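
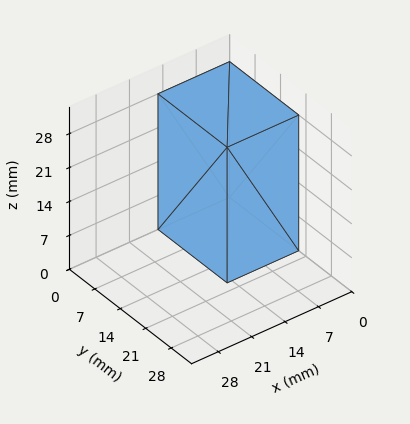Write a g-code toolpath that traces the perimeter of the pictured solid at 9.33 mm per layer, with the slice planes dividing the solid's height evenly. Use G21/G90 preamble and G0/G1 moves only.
Reading the render: the shape is a rectangular box, roughly 15 × 19 mm footprint and 28 mm tall (dimensions read to the nearest mm from the axis ticks). For the g-code, the solid's height is divided into equal slices at the stated Δz and each level perimeter traced with G1 moves after a G0 lift.

; perimeter-only toolpath
G21 ; units = mm
G90 ; absolute positioning
G28 ; home
; layer 1
G0 Z9.33
G0 X0.00 Y0.00
G1 X15.00 Y0.00
G1 X15.00 Y19.00
G1 X0.00 Y19.00
G1 X0.00 Y0.00
; layer 2
G0 Z18.67
G0 X0.00 Y0.00
G1 X15.00 Y0.00
G1 X15.00 Y19.00
G1 X0.00 Y19.00
G1 X0.00 Y0.00
; layer 3
G0 Z28.00
G0 X0.00 Y0.00
G1 X15.00 Y0.00
G1 X15.00 Y19.00
G1 X0.00 Y19.00
G1 X0.00 Y0.00
M2 ; end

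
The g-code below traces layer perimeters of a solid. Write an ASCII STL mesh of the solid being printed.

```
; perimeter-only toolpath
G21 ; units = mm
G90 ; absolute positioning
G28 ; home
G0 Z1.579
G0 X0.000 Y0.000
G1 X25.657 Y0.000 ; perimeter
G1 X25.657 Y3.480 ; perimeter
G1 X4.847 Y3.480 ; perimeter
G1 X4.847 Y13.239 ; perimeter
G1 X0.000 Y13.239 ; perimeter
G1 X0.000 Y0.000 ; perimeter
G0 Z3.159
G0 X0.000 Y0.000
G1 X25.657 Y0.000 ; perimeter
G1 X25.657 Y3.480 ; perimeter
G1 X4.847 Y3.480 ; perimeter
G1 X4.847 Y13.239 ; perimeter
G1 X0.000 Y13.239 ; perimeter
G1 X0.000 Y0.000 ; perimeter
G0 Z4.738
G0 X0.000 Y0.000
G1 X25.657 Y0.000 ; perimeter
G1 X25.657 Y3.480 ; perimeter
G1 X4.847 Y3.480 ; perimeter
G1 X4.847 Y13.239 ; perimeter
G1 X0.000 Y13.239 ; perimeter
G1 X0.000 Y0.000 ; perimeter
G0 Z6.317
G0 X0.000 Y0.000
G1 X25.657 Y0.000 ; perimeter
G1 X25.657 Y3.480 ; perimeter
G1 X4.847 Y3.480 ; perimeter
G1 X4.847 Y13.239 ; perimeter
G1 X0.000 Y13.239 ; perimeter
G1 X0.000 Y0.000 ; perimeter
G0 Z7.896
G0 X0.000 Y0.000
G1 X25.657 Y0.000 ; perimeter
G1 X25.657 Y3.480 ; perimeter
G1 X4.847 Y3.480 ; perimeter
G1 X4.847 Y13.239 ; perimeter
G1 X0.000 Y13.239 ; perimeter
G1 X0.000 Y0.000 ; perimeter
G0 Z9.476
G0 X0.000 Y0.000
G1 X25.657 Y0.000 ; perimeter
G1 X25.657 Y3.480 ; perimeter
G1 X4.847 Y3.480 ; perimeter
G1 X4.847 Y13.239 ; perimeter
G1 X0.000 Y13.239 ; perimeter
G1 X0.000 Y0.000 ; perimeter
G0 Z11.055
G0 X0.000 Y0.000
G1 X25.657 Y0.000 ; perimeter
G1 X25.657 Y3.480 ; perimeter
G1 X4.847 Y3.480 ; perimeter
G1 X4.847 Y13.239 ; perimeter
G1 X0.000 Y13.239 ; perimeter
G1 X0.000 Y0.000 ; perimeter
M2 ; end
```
solid part
  facet normal 0.0000 0.0000 -1.0000
    outer loop
      vertex 25.657 3.480 0.000
      vertex 25.657 0.000 0.000
      vertex 0.000 0.000 0.000
    endloop
  endfacet
  facet normal 0.0000 0.0000 -1.0000
    outer loop
      vertex 4.847 3.480 0.000
      vertex 25.657 3.480 0.000
      vertex 0.000 0.000 0.000
    endloop
  endfacet
  facet normal 0.0000 0.0000 -1.0000
    outer loop
      vertex 4.847 13.239 0.000
      vertex 4.847 3.480 0.000
      vertex 0.000 0.000 0.000
    endloop
  endfacet
  facet normal 0.0000 0.0000 -1.0000
    outer loop
      vertex 0.000 13.239 0.000
      vertex 4.847 13.239 0.000
      vertex 0.000 0.000 0.000
    endloop
  endfacet
  facet normal 0.0000 0.0000 1.0000
    outer loop
      vertex 0.000 0.000 11.055
      vertex 25.657 0.000 11.055
      vertex 25.657 3.480 11.055
    endloop
  endfacet
  facet normal 0.0000 0.0000 1.0000
    outer loop
      vertex 0.000 0.000 11.055
      vertex 25.657 3.480 11.055
      vertex 4.847 3.480 11.055
    endloop
  endfacet
  facet normal 0.0000 0.0000 1.0000
    outer loop
      vertex 0.000 0.000 11.055
      vertex 4.847 3.480 11.055
      vertex 4.847 13.239 11.055
    endloop
  endfacet
  facet normal 0.0000 0.0000 1.0000
    outer loop
      vertex 0.000 0.000 11.055
      vertex 4.847 13.239 11.055
      vertex 0.000 13.239 11.055
    endloop
  endfacet
  facet normal 0.0000 -1.0000 0.0000
    outer loop
      vertex 0.000 0.000 0.000
      vertex 25.657 0.000 0.000
      vertex 25.657 0.000 11.055
    endloop
  endfacet
  facet normal 0.0000 -1.0000 0.0000
    outer loop
      vertex 0.000 0.000 0.000
      vertex 25.657 0.000 11.055
      vertex 0.000 0.000 11.055
    endloop
  endfacet
  facet normal 1.0000 0.0000 0.0000
    outer loop
      vertex 25.657 0.000 0.000
      vertex 25.657 3.480 0.000
      vertex 25.657 3.480 11.055
    endloop
  endfacet
  facet normal 1.0000 0.0000 0.0000
    outer loop
      vertex 25.657 0.000 0.000
      vertex 25.657 3.480 11.055
      vertex 25.657 0.000 11.055
    endloop
  endfacet
  facet normal 0.0000 1.0000 0.0000
    outer loop
      vertex 25.657 3.480 0.000
      vertex 4.847 3.480 0.000
      vertex 4.847 3.480 11.055
    endloop
  endfacet
  facet normal 0.0000 1.0000 0.0000
    outer loop
      vertex 25.657 3.480 0.000
      vertex 4.847 3.480 11.055
      vertex 25.657 3.480 11.055
    endloop
  endfacet
  facet normal 1.0000 0.0000 0.0000
    outer loop
      vertex 4.847 3.480 0.000
      vertex 4.847 13.239 0.000
      vertex 4.847 13.239 11.055
    endloop
  endfacet
  facet normal 1.0000 0.0000 0.0000
    outer loop
      vertex 4.847 3.480 0.000
      vertex 4.847 13.239 11.055
      vertex 4.847 3.480 11.055
    endloop
  endfacet
  facet normal 0.0000 1.0000 0.0000
    outer loop
      vertex 4.847 13.239 0.000
      vertex 0.000 13.239 0.000
      vertex 0.000 13.239 11.055
    endloop
  endfacet
  facet normal 0.0000 1.0000 0.0000
    outer loop
      vertex 4.847 13.239 0.000
      vertex 0.000 13.239 11.055
      vertex 4.847 13.239 11.055
    endloop
  endfacet
  facet normal -1.0000 0.0000 0.0000
    outer loop
      vertex 0.000 13.239 0.000
      vertex 0.000 0.000 0.000
      vertex 0.000 0.000 11.055
    endloop
  endfacet
  facet normal -1.0000 0.0000 0.0000
    outer loop
      vertex 0.000 13.239 0.000
      vertex 0.000 0.000 11.055
      vertex 0.000 13.239 11.055
    endloop
  endfacet
endsolid part

The G0 Z moves step by Δz≈1.579 mm. Every layer's G1 loop is the same polygon, so the solid is a straight extrusion of it from z=0 to z≈11.1. Closing with flat bottom and top caps and triangulating gives 20 facets — an L-shaped prism: outer 25.7 × 13.2 mm, arm thicknesses ≈ 3.48 mm (horizontal) and 4.85 mm (vertical), extruded 11.1 mm in z.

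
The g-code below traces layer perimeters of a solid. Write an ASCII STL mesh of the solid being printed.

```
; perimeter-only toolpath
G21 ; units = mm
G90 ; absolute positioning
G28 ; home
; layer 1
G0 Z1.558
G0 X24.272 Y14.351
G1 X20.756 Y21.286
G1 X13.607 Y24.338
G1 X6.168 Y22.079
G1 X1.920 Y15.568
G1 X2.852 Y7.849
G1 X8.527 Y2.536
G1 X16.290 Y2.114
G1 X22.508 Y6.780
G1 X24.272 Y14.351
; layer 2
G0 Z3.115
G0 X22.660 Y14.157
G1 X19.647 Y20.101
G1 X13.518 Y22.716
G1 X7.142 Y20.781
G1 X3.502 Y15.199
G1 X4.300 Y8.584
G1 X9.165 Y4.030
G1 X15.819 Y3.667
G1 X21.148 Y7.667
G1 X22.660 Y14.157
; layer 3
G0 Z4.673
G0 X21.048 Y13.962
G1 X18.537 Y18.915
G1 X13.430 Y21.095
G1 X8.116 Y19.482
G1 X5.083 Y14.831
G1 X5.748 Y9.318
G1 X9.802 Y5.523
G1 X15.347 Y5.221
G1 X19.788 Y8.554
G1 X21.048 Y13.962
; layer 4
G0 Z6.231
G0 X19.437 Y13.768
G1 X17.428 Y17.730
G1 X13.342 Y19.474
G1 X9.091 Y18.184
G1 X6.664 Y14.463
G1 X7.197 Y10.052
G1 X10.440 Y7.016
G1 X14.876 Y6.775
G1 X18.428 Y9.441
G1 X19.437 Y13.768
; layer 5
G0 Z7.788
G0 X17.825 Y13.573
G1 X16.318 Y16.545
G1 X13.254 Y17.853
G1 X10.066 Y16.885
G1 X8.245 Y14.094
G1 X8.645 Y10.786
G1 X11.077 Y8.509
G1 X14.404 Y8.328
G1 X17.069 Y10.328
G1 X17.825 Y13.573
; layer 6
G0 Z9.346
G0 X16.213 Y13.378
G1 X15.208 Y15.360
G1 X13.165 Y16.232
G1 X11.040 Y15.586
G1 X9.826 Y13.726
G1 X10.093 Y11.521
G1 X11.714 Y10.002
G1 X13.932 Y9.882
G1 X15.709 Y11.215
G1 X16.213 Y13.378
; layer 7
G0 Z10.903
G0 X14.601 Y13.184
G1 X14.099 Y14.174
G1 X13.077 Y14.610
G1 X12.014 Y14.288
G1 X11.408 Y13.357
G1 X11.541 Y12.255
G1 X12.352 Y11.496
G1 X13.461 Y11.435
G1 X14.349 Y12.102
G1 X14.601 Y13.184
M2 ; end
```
solid part
  facet normal 0.0000 0.0000 -1.0000
    outer loop
      vertex 13.695 25.959 0.000
      vertex 21.866 22.471 0.000
      vertex 25.884 14.546 0.000
    endloop
  endfacet
  facet normal 0.0000 0.0000 -1.0000
    outer loop
      vertex 5.193 23.378 0.000
      vertex 13.695 25.959 0.000
      vertex 25.884 14.546 0.000
    endloop
  endfacet
  facet normal 0.0000 0.0000 -1.0000
    outer loop
      vertex 0.339 15.936 0.000
      vertex 5.193 23.378 0.000
      vertex 25.884 14.546 0.000
    endloop
  endfacet
  facet normal 0.0000 0.0000 -1.0000
    outer loop
      vertex 1.404 7.115 0.000
      vertex 0.339 15.936 0.000
      vertex 25.884 14.546 0.000
    endloop
  endfacet
  facet normal 0.0000 0.0000 -1.0000
    outer loop
      vertex 7.890 1.043 0.000
      vertex 1.404 7.115 0.000
      vertex 25.884 14.546 0.000
    endloop
  endfacet
  facet normal 0.0000 0.0000 -1.0000
    outer loop
      vertex 16.762 0.560 0.000
      vertex 7.890 1.043 0.000
      vertex 25.884 14.546 0.000
    endloop
  endfacet
  facet normal 0.0000 0.0000 -1.0000
    outer loop
      vertex 23.868 5.893 0.000
      vertex 16.762 0.560 0.000
      vertex 25.884 14.546 0.000
    endloop
  endfacet
  facet normal 0.6372 0.3231 0.6997
    outer loop
      vertex 25.884 14.546 0.000
      vertex 21.866 22.471 0.000
      vertex 12.989 12.989 12.461
    endloop
  endfacet
  facet normal 0.2805 0.6570 0.6998
    outer loop
      vertex 21.866 22.471 0.000
      vertex 13.695 25.959 0.000
      vertex 12.989 12.989 12.461
    endloop
  endfacet
  facet normal -0.2075 0.6836 0.6997
    outer loop
      vertex 13.695 25.959 0.000
      vertex 5.193 23.378 0.000
      vertex 12.989 12.989 12.461
    endloop
  endfacet
  facet normal -0.5984 0.3903 0.6997
    outer loop
      vertex 5.193 23.378 0.000
      vertex 0.339 15.936 0.000
      vertex 12.989 12.989 12.461
    endloop
  endfacet
  facet normal -0.7092 -0.0856 0.6997
    outer loop
      vertex 0.339 15.936 0.000
      vertex 1.404 7.115 0.000
      vertex 12.989 12.989 12.461
    endloop
  endfacet
  facet normal -0.4882 -0.5215 0.6997
    outer loop
      vertex 1.404 7.115 0.000
      vertex 7.890 1.043 0.000
      vertex 12.989 12.989 12.461
    endloop
  endfacet
  facet normal -0.0388 -0.7133 0.6997
    outer loop
      vertex 7.890 1.043 0.000
      vertex 16.762 0.560 0.000
      vertex 12.989 12.989 12.461
    endloop
  endfacet
  facet normal 0.4288 -0.5714 0.6997
    outer loop
      vertex 16.762 0.560 0.000
      vertex 23.868 5.893 0.000
      vertex 12.989 12.989 12.461
    endloop
  endfacet
  facet normal 0.6958 -0.1621 0.6997
    outer loop
      vertex 23.868 5.893 0.000
      vertex 25.884 14.546 0.000
      vertex 12.989 12.989 12.461
    endloop
  endfacet
endsolid part

The G0 Z moves step by Δz≈1.558 mm. The G1 loops shrink linearly with z, so the solid tapers from its base footprint up to z≈12.5. Closing with a flat bottom cap and the tapered top and triangulating gives 16 facets — a regular 9-sided pyramid, base circumscribed radius ≈ 13 mm, apex at z ≈ 12.5 mm.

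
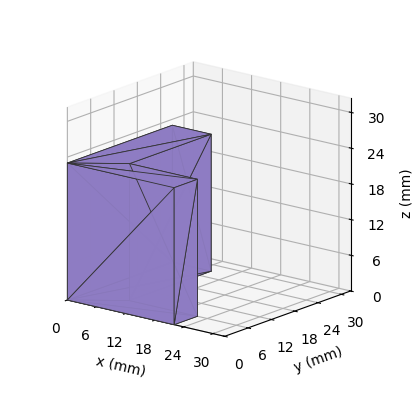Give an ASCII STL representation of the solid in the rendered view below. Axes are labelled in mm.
Reading the render: the shape is an L-shaped prism: outer 22 × 27 mm, arm thicknesses ≈ 6 mm (horizontal) and 8 mm (vertical), extruded 23 mm in z (dimensions read to the nearest mm from the axis ticks). For the STL, each face is triangulated and given an outward normal.

solid part
  facet normal 0.0000 0.0000 -1.0000
    outer loop
      vertex 22.00 6.00 0.00
      vertex 22.00 0.00 0.00
      vertex 0.00 0.00 0.00
    endloop
  endfacet
  facet normal 0.0000 0.0000 -1.0000
    outer loop
      vertex 8.00 6.00 0.00
      vertex 22.00 6.00 0.00
      vertex 0.00 0.00 0.00
    endloop
  endfacet
  facet normal 0.0000 0.0000 -1.0000
    outer loop
      vertex 8.00 27.00 0.00
      vertex 8.00 6.00 0.00
      vertex 0.00 0.00 0.00
    endloop
  endfacet
  facet normal 0.0000 0.0000 -1.0000
    outer loop
      vertex 0.00 27.00 0.00
      vertex 8.00 27.00 0.00
      vertex 0.00 0.00 0.00
    endloop
  endfacet
  facet normal 0.0000 0.0000 1.0000
    outer loop
      vertex 0.00 0.00 23.00
      vertex 22.00 0.00 23.00
      vertex 22.00 6.00 23.00
    endloop
  endfacet
  facet normal 0.0000 0.0000 1.0000
    outer loop
      vertex 0.00 0.00 23.00
      vertex 22.00 6.00 23.00
      vertex 8.00 6.00 23.00
    endloop
  endfacet
  facet normal 0.0000 0.0000 1.0000
    outer loop
      vertex 0.00 0.00 23.00
      vertex 8.00 6.00 23.00
      vertex 8.00 27.00 23.00
    endloop
  endfacet
  facet normal 0.0000 0.0000 1.0000
    outer loop
      vertex 0.00 0.00 23.00
      vertex 8.00 27.00 23.00
      vertex 0.00 27.00 23.00
    endloop
  endfacet
  facet normal 0.0000 -1.0000 0.0000
    outer loop
      vertex 0.00 0.00 0.00
      vertex 22.00 0.00 0.00
      vertex 22.00 0.00 23.00
    endloop
  endfacet
  facet normal 0.0000 -1.0000 0.0000
    outer loop
      vertex 0.00 0.00 0.00
      vertex 22.00 0.00 23.00
      vertex 0.00 0.00 23.00
    endloop
  endfacet
  facet normal 1.0000 0.0000 0.0000
    outer loop
      vertex 22.00 0.00 0.00
      vertex 22.00 6.00 0.00
      vertex 22.00 6.00 23.00
    endloop
  endfacet
  facet normal 1.0000 0.0000 0.0000
    outer loop
      vertex 22.00 0.00 0.00
      vertex 22.00 6.00 23.00
      vertex 22.00 0.00 23.00
    endloop
  endfacet
  facet normal 0.0000 1.0000 0.0000
    outer loop
      vertex 22.00 6.00 0.00
      vertex 8.00 6.00 0.00
      vertex 8.00 6.00 23.00
    endloop
  endfacet
  facet normal 0.0000 1.0000 0.0000
    outer loop
      vertex 22.00 6.00 0.00
      vertex 8.00 6.00 23.00
      vertex 22.00 6.00 23.00
    endloop
  endfacet
  facet normal 1.0000 0.0000 0.0000
    outer loop
      vertex 8.00 6.00 0.00
      vertex 8.00 27.00 0.00
      vertex 8.00 27.00 23.00
    endloop
  endfacet
  facet normal 1.0000 0.0000 0.0000
    outer loop
      vertex 8.00 6.00 0.00
      vertex 8.00 27.00 23.00
      vertex 8.00 6.00 23.00
    endloop
  endfacet
  facet normal 0.0000 1.0000 0.0000
    outer loop
      vertex 8.00 27.00 0.00
      vertex 0.00 27.00 0.00
      vertex 0.00 27.00 23.00
    endloop
  endfacet
  facet normal 0.0000 1.0000 0.0000
    outer loop
      vertex 8.00 27.00 0.00
      vertex 0.00 27.00 23.00
      vertex 8.00 27.00 23.00
    endloop
  endfacet
  facet normal -1.0000 0.0000 0.0000
    outer loop
      vertex 0.00 27.00 0.00
      vertex 0.00 0.00 0.00
      vertex 0.00 0.00 23.00
    endloop
  endfacet
  facet normal -1.0000 0.0000 0.0000
    outer loop
      vertex 0.00 27.00 0.00
      vertex 0.00 0.00 23.00
      vertex 0.00 27.00 23.00
    endloop
  endfacet
endsolid part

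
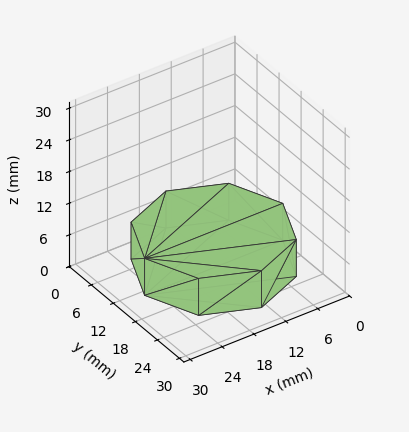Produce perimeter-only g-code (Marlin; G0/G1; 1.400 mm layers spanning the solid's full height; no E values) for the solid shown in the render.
Reading the render: the shape is a regular 8-sided prism (a cylinder approximated with 8 flat sides), circumscribed radius ≈ 13 mm, height ≈ 7 mm (dimensions read to the nearest mm from the axis ticks). For the g-code, the solid's height is divided into equal slices at the stated Δz and each level perimeter traced with G1 moves after a G0 lift.

; perimeter-only toolpath
G21 ; units = mm
G90 ; absolute positioning
G28 ; home
; layer 1
G0 Z1.400
G0 X26.000 Y13.000
G1 X22.192 Y22.192
G1 X13.000 Y26.000
G1 X3.808 Y22.192
G1 X0.000 Y13.000
G1 X3.808 Y3.808
G1 X13.000 Y0.000
G1 X22.192 Y3.808
G1 X26.000 Y13.000
; layer 2
G0 Z2.800
G0 X26.000 Y13.000
G1 X22.192 Y22.192
G1 X13.000 Y26.000
G1 X3.808 Y22.192
G1 X0.000 Y13.000
G1 X3.808 Y3.808
G1 X13.000 Y0.000
G1 X22.192 Y3.808
G1 X26.000 Y13.000
; layer 3
G0 Z4.200
G0 X26.000 Y13.000
G1 X22.192 Y22.192
G1 X13.000 Y26.000
G1 X3.808 Y22.192
G1 X0.000 Y13.000
G1 X3.808 Y3.808
G1 X13.000 Y0.000
G1 X22.192 Y3.808
G1 X26.000 Y13.000
; layer 4
G0 Z5.600
G0 X26.000 Y13.000
G1 X22.192 Y22.192
G1 X13.000 Y26.000
G1 X3.808 Y22.192
G1 X0.000 Y13.000
G1 X3.808 Y3.808
G1 X13.000 Y0.000
G1 X22.192 Y3.808
G1 X26.000 Y13.000
; layer 5
G0 Z7.000
G0 X26.000 Y13.000
G1 X22.192 Y22.192
G1 X13.000 Y26.000
G1 X3.808 Y22.192
G1 X0.000 Y13.000
G1 X3.808 Y3.808
G1 X13.000 Y0.000
G1 X22.192 Y3.808
G1 X26.000 Y13.000
M2 ; end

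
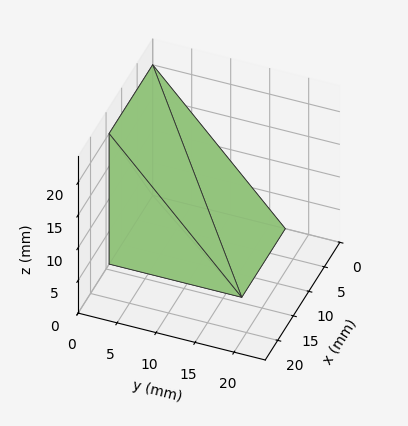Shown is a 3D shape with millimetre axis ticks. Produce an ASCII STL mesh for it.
Reading the render: the shape is a wedge (ramp): 14 × 17 mm base, rising to 20 mm along the y=0 edge and sloping linearly to z=0 at y=17 (dimensions read to the nearest mm from the axis ticks). For the STL, each face is triangulated and given an outward normal.

solid part
  facet normal 0.0000 0.0000 -1.0000
    outer loop
      vertex 14.0 17.0 0.0
      vertex 14.0 0.0 0.0
      vertex 0.0 0.0 0.0
    endloop
  endfacet
  facet normal 0.0000 0.0000 -1.0000
    outer loop
      vertex 0.0 17.0 0.0
      vertex 14.0 17.0 0.0
      vertex 0.0 0.0 0.0
    endloop
  endfacet
  facet normal 0.0000 -1.0000 0.0000
    outer loop
      vertex 0.0 0.0 0.0
      vertex 14.0 0.0 0.0
      vertex 14.0 0.0 20.0
    endloop
  endfacet
  facet normal 0.0000 -1.0000 0.0000
    outer loop
      vertex 0.0 0.0 0.0
      vertex 14.0 0.0 20.0
      vertex 0.0 0.0 20.0
    endloop
  endfacet
  facet normal 0.0000 0.7619 0.6476
    outer loop
      vertex 0.0 0.0 20.0
      vertex 14.0 0.0 20.0
      vertex 14.0 17.0 0.0
    endloop
  endfacet
  facet normal 0.0000 0.7619 0.6476
    outer loop
      vertex 0.0 0.0 20.0
      vertex 14.0 17.0 0.0
      vertex 0.0 17.0 0.0
    endloop
  endfacet
  facet normal -1.0000 0.0000 0.0000
    outer loop
      vertex 0.0 0.0 20.0
      vertex 0.0 17.0 0.0
      vertex 0.0 0.0 0.0
    endloop
  endfacet
  facet normal 1.0000 0.0000 0.0000
    outer loop
      vertex 14.0 0.0 0.0
      vertex 14.0 17.0 0.0
      vertex 14.0 0.0 20.0
    endloop
  endfacet
endsolid part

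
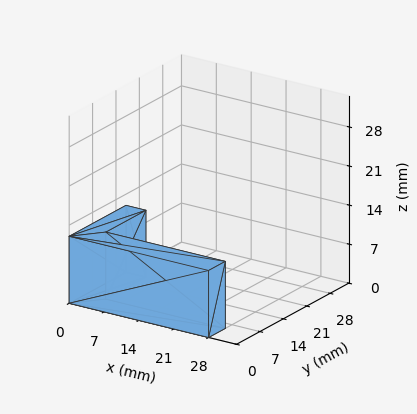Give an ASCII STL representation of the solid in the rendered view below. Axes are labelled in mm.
Reading the render: the shape is an L-shaped prism: outer 28 × 17 mm, arm thicknesses ≈ 5 mm (horizontal) and 4 mm (vertical), extruded 12 mm in z (dimensions read to the nearest mm from the axis ticks). For the STL, each face is triangulated and given an outward normal.

solid part
  facet normal 0.0000 0.0000 -1.0000
    outer loop
      vertex 28.00 5.00 0.00
      vertex 28.00 0.00 0.00
      vertex 0.00 0.00 0.00
    endloop
  endfacet
  facet normal 0.0000 0.0000 -1.0000
    outer loop
      vertex 4.00 5.00 0.00
      vertex 28.00 5.00 0.00
      vertex 0.00 0.00 0.00
    endloop
  endfacet
  facet normal 0.0000 0.0000 -1.0000
    outer loop
      vertex 4.00 17.00 0.00
      vertex 4.00 5.00 0.00
      vertex 0.00 0.00 0.00
    endloop
  endfacet
  facet normal 0.0000 0.0000 -1.0000
    outer loop
      vertex 0.00 17.00 0.00
      vertex 4.00 17.00 0.00
      vertex 0.00 0.00 0.00
    endloop
  endfacet
  facet normal 0.0000 0.0000 1.0000
    outer loop
      vertex 0.00 0.00 12.00
      vertex 28.00 0.00 12.00
      vertex 28.00 5.00 12.00
    endloop
  endfacet
  facet normal 0.0000 0.0000 1.0000
    outer loop
      vertex 0.00 0.00 12.00
      vertex 28.00 5.00 12.00
      vertex 4.00 5.00 12.00
    endloop
  endfacet
  facet normal 0.0000 0.0000 1.0000
    outer loop
      vertex 0.00 0.00 12.00
      vertex 4.00 5.00 12.00
      vertex 4.00 17.00 12.00
    endloop
  endfacet
  facet normal 0.0000 0.0000 1.0000
    outer loop
      vertex 0.00 0.00 12.00
      vertex 4.00 17.00 12.00
      vertex 0.00 17.00 12.00
    endloop
  endfacet
  facet normal 0.0000 -1.0000 0.0000
    outer loop
      vertex 0.00 0.00 0.00
      vertex 28.00 0.00 0.00
      vertex 28.00 0.00 12.00
    endloop
  endfacet
  facet normal 0.0000 -1.0000 0.0000
    outer loop
      vertex 0.00 0.00 0.00
      vertex 28.00 0.00 12.00
      vertex 0.00 0.00 12.00
    endloop
  endfacet
  facet normal 1.0000 0.0000 0.0000
    outer loop
      vertex 28.00 0.00 0.00
      vertex 28.00 5.00 0.00
      vertex 28.00 5.00 12.00
    endloop
  endfacet
  facet normal 1.0000 0.0000 0.0000
    outer loop
      vertex 28.00 0.00 0.00
      vertex 28.00 5.00 12.00
      vertex 28.00 0.00 12.00
    endloop
  endfacet
  facet normal 0.0000 1.0000 0.0000
    outer loop
      vertex 28.00 5.00 0.00
      vertex 4.00 5.00 0.00
      vertex 4.00 5.00 12.00
    endloop
  endfacet
  facet normal 0.0000 1.0000 0.0000
    outer loop
      vertex 28.00 5.00 0.00
      vertex 4.00 5.00 12.00
      vertex 28.00 5.00 12.00
    endloop
  endfacet
  facet normal 1.0000 0.0000 0.0000
    outer loop
      vertex 4.00 5.00 0.00
      vertex 4.00 17.00 0.00
      vertex 4.00 17.00 12.00
    endloop
  endfacet
  facet normal 1.0000 0.0000 0.0000
    outer loop
      vertex 4.00 5.00 0.00
      vertex 4.00 17.00 12.00
      vertex 4.00 5.00 12.00
    endloop
  endfacet
  facet normal 0.0000 1.0000 0.0000
    outer loop
      vertex 4.00 17.00 0.00
      vertex 0.00 17.00 0.00
      vertex 0.00 17.00 12.00
    endloop
  endfacet
  facet normal 0.0000 1.0000 0.0000
    outer loop
      vertex 4.00 17.00 0.00
      vertex 0.00 17.00 12.00
      vertex 4.00 17.00 12.00
    endloop
  endfacet
  facet normal -1.0000 0.0000 0.0000
    outer loop
      vertex 0.00 17.00 0.00
      vertex 0.00 0.00 0.00
      vertex 0.00 0.00 12.00
    endloop
  endfacet
  facet normal -1.0000 0.0000 0.0000
    outer loop
      vertex 0.00 17.00 0.00
      vertex 0.00 0.00 12.00
      vertex 0.00 17.00 12.00
    endloop
  endfacet
endsolid part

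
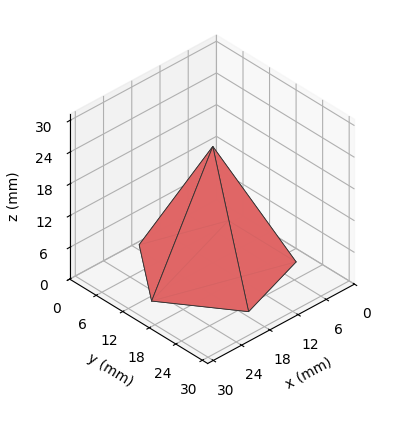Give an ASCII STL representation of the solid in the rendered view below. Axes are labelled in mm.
Reading the render: the shape is a regular 5-sided pyramid, base circumscribed radius ≈ 13 mm, apex at z ≈ 23 mm (dimensions read to the nearest mm from the axis ticks). For the STL, each face is triangulated and given an outward normal.

solid part
  facet normal 0.0000 0.0000 -1.0000
    outer loop
      vertex 2.483 20.641 0.000
      vertex 17.017 25.364 0.000
      vertex 26.000 13.000 0.000
    endloop
  endfacet
  facet normal 0.0000 0.0000 -1.0000
    outer loop
      vertex 2.483 5.359 0.000
      vertex 2.483 20.641 0.000
      vertex 26.000 13.000 0.000
    endloop
  endfacet
  facet normal 0.0000 0.0000 -1.0000
    outer loop
      vertex 17.017 0.636 0.000
      vertex 2.483 5.359 0.000
      vertex 26.000 13.000 0.000
    endloop
  endfacet
  facet normal 0.7357 0.5346 0.4159
    outer loop
      vertex 26.000 13.000 0.000
      vertex 17.017 25.364 0.000
      vertex 13.000 13.000 23.000
    endloop
  endfacet
  facet normal -0.2811 0.8649 0.4159
    outer loop
      vertex 17.017 25.364 0.000
      vertex 2.483 20.641 0.000
      vertex 13.000 13.000 23.000
    endloop
  endfacet
  facet normal -0.9094 0.0000 0.4158
    outer loop
      vertex 2.483 20.641 0.000
      vertex 2.483 5.359 0.000
      vertex 13.000 13.000 23.000
    endloop
  endfacet
  facet normal -0.2811 -0.8649 0.4159
    outer loop
      vertex 2.483 5.359 0.000
      vertex 17.017 0.636 0.000
      vertex 13.000 13.000 23.000
    endloop
  endfacet
  facet normal 0.7357 -0.5346 0.4159
    outer loop
      vertex 17.017 0.636 0.000
      vertex 26.000 13.000 0.000
      vertex 13.000 13.000 23.000
    endloop
  endfacet
endsolid part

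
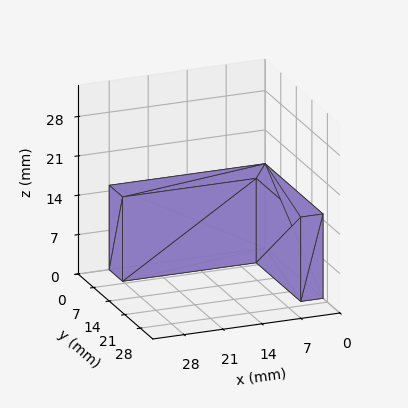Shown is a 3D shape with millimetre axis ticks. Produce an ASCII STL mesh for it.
Reading the render: the shape is an L-shaped prism: outer 28 × 26 mm, arm thicknesses ≈ 6 mm (horizontal) and 4 mm (vertical), extruded 15 mm in z (dimensions read to the nearest mm from the axis ticks). For the STL, each face is triangulated and given an outward normal.

solid part
  facet normal 0.0000 0.0000 -1.0000
    outer loop
      vertex 28.000 6.000 0.000
      vertex 28.000 0.000 0.000
      vertex 0.000 0.000 0.000
    endloop
  endfacet
  facet normal 0.0000 0.0000 -1.0000
    outer loop
      vertex 4.000 6.000 0.000
      vertex 28.000 6.000 0.000
      vertex 0.000 0.000 0.000
    endloop
  endfacet
  facet normal 0.0000 0.0000 -1.0000
    outer loop
      vertex 4.000 26.000 0.000
      vertex 4.000 6.000 0.000
      vertex 0.000 0.000 0.000
    endloop
  endfacet
  facet normal 0.0000 0.0000 -1.0000
    outer loop
      vertex 0.000 26.000 0.000
      vertex 4.000 26.000 0.000
      vertex 0.000 0.000 0.000
    endloop
  endfacet
  facet normal 0.0000 0.0000 1.0000
    outer loop
      vertex 0.000 0.000 15.000
      vertex 28.000 0.000 15.000
      vertex 28.000 6.000 15.000
    endloop
  endfacet
  facet normal 0.0000 0.0000 1.0000
    outer loop
      vertex 0.000 0.000 15.000
      vertex 28.000 6.000 15.000
      vertex 4.000 6.000 15.000
    endloop
  endfacet
  facet normal 0.0000 0.0000 1.0000
    outer loop
      vertex 0.000 0.000 15.000
      vertex 4.000 6.000 15.000
      vertex 4.000 26.000 15.000
    endloop
  endfacet
  facet normal 0.0000 0.0000 1.0000
    outer loop
      vertex 0.000 0.000 15.000
      vertex 4.000 26.000 15.000
      vertex 0.000 26.000 15.000
    endloop
  endfacet
  facet normal 0.0000 -1.0000 0.0000
    outer loop
      vertex 0.000 0.000 0.000
      vertex 28.000 0.000 0.000
      vertex 28.000 0.000 15.000
    endloop
  endfacet
  facet normal 0.0000 -1.0000 0.0000
    outer loop
      vertex 0.000 0.000 0.000
      vertex 28.000 0.000 15.000
      vertex 0.000 0.000 15.000
    endloop
  endfacet
  facet normal 1.0000 0.0000 0.0000
    outer loop
      vertex 28.000 0.000 0.000
      vertex 28.000 6.000 0.000
      vertex 28.000 6.000 15.000
    endloop
  endfacet
  facet normal 1.0000 0.0000 0.0000
    outer loop
      vertex 28.000 0.000 0.000
      vertex 28.000 6.000 15.000
      vertex 28.000 0.000 15.000
    endloop
  endfacet
  facet normal 0.0000 1.0000 0.0000
    outer loop
      vertex 28.000 6.000 0.000
      vertex 4.000 6.000 0.000
      vertex 4.000 6.000 15.000
    endloop
  endfacet
  facet normal 0.0000 1.0000 0.0000
    outer loop
      vertex 28.000 6.000 0.000
      vertex 4.000 6.000 15.000
      vertex 28.000 6.000 15.000
    endloop
  endfacet
  facet normal 1.0000 0.0000 0.0000
    outer loop
      vertex 4.000 6.000 0.000
      vertex 4.000 26.000 0.000
      vertex 4.000 26.000 15.000
    endloop
  endfacet
  facet normal 1.0000 0.0000 0.0000
    outer loop
      vertex 4.000 6.000 0.000
      vertex 4.000 26.000 15.000
      vertex 4.000 6.000 15.000
    endloop
  endfacet
  facet normal 0.0000 1.0000 0.0000
    outer loop
      vertex 4.000 26.000 0.000
      vertex 0.000 26.000 0.000
      vertex 0.000 26.000 15.000
    endloop
  endfacet
  facet normal 0.0000 1.0000 0.0000
    outer loop
      vertex 4.000 26.000 0.000
      vertex 0.000 26.000 15.000
      vertex 4.000 26.000 15.000
    endloop
  endfacet
  facet normal -1.0000 0.0000 0.0000
    outer loop
      vertex 0.000 26.000 0.000
      vertex 0.000 0.000 0.000
      vertex 0.000 0.000 15.000
    endloop
  endfacet
  facet normal -1.0000 0.0000 0.0000
    outer loop
      vertex 0.000 26.000 0.000
      vertex 0.000 0.000 15.000
      vertex 0.000 26.000 15.000
    endloop
  endfacet
endsolid part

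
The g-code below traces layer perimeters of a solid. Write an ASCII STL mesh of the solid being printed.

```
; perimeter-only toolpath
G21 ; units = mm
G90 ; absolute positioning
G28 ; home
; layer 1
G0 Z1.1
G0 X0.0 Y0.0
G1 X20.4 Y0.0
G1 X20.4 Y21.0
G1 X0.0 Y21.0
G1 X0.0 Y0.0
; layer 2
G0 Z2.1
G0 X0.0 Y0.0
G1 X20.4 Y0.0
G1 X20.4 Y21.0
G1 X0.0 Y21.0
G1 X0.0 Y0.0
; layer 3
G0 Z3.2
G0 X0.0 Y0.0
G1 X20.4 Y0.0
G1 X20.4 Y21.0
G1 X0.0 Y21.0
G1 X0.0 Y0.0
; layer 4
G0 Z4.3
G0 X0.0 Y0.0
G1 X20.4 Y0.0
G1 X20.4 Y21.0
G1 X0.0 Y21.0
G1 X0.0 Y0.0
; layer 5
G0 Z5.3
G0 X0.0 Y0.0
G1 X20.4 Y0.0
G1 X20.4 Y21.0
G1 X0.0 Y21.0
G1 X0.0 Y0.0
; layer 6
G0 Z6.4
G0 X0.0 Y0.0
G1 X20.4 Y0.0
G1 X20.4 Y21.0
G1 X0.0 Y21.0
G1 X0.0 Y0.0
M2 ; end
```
solid part
  facet normal 0.0000 0.0000 -1.0000
    outer loop
      vertex 20.4 21.0 0.0
      vertex 20.4 0.0 0.0
      vertex 0.0 0.0 0.0
    endloop
  endfacet
  facet normal 0.0000 0.0000 -1.0000
    outer loop
      vertex 0.0 21.0 0.0
      vertex 20.4 21.0 0.0
      vertex 0.0 0.0 0.0
    endloop
  endfacet
  facet normal 0.0000 0.0000 1.0000
    outer loop
      vertex 0.0 0.0 6.4
      vertex 20.4 0.0 6.4
      vertex 20.4 21.0 6.4
    endloop
  endfacet
  facet normal 0.0000 0.0000 1.0000
    outer loop
      vertex 0.0 0.0 6.4
      vertex 20.4 21.0 6.4
      vertex 0.0 21.0 6.4
    endloop
  endfacet
  facet normal 0.0000 -1.0000 0.0000
    outer loop
      vertex 0.0 0.0 0.0
      vertex 20.4 0.0 0.0
      vertex 20.4 0.0 6.4
    endloop
  endfacet
  facet normal 0.0000 -1.0000 0.0000
    outer loop
      vertex 0.0 0.0 0.0
      vertex 20.4 0.0 6.4
      vertex 0.0 0.0 6.4
    endloop
  endfacet
  facet normal 0.0000 1.0000 0.0000
    outer loop
      vertex 20.4 21.0 6.4
      vertex 20.4 21.0 0.0
      vertex 0.0 21.0 0.0
    endloop
  endfacet
  facet normal 0.0000 1.0000 0.0000
    outer loop
      vertex 0.0 21.0 6.4
      vertex 20.4 21.0 6.4
      vertex 0.0 21.0 0.0
    endloop
  endfacet
  facet normal -1.0000 0.0000 0.0000
    outer loop
      vertex 0.0 21.0 6.4
      vertex 0.0 21.0 0.0
      vertex 0.0 0.0 0.0
    endloop
  endfacet
  facet normal -1.0000 0.0000 0.0000
    outer loop
      vertex 0.0 0.0 6.4
      vertex 0.0 21.0 6.4
      vertex 0.0 0.0 0.0
    endloop
  endfacet
  facet normal 1.0000 0.0000 0.0000
    outer loop
      vertex 20.4 0.0 0.0
      vertex 20.4 21.0 0.0
      vertex 20.4 21.0 6.4
    endloop
  endfacet
  facet normal 1.0000 0.0000 0.0000
    outer loop
      vertex 20.4 0.0 0.0
      vertex 20.4 21.0 6.4
      vertex 20.4 0.0 6.4
    endloop
  endfacet
endsolid part

The G0 Z moves step by Δz≈1.1 mm. Every layer's G1 loop is the same polygon, so the solid is a straight extrusion of it from z=0 to z≈6.4. Closing with flat bottom and top caps and triangulating gives 12 facets — a rectangular box, roughly 20.4 × 21 mm footprint and 6.4 mm tall.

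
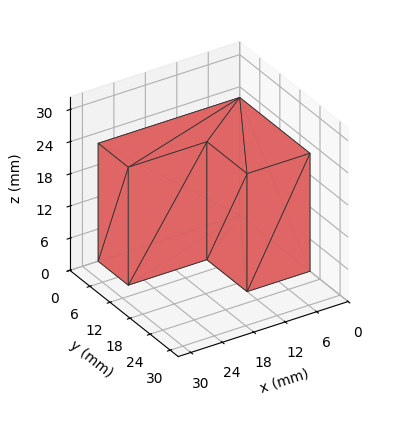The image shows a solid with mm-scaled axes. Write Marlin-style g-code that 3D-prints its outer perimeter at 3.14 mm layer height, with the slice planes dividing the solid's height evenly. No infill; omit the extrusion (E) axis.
Reading the render: the shape is an L-shaped prism: outer 27 × 21 mm, arm thicknesses ≈ 9 mm (horizontal) and 12 mm (vertical), extruded 22 mm in z (dimensions read to the nearest mm from the axis ticks). For the g-code, the solid's height is divided into equal slices at the stated Δz and each level perimeter traced with G1 moves after a G0 lift.

; perimeter-only toolpath
G21 ; units = mm
G90 ; absolute positioning
G28 ; home
; layer 1
G0 Z3.14
G0 X0.00 Y0.00
G1 X27.00 Y0.00
G1 X27.00 Y9.00
G1 X12.00 Y9.00
G1 X12.00 Y21.00
G1 X0.00 Y21.00
G1 X0.00 Y0.00
; layer 2
G0 Z6.29
G0 X0.00 Y0.00
G1 X27.00 Y0.00
G1 X27.00 Y9.00
G1 X12.00 Y9.00
G1 X12.00 Y21.00
G1 X0.00 Y21.00
G1 X0.00 Y0.00
; layer 3
G0 Z9.43
G0 X0.00 Y0.00
G1 X27.00 Y0.00
G1 X27.00 Y9.00
G1 X12.00 Y9.00
G1 X12.00 Y21.00
G1 X0.00 Y21.00
G1 X0.00 Y0.00
; layer 4
G0 Z12.57
G0 X0.00 Y0.00
G1 X27.00 Y0.00
G1 X27.00 Y9.00
G1 X12.00 Y9.00
G1 X12.00 Y21.00
G1 X0.00 Y21.00
G1 X0.00 Y0.00
; layer 5
G0 Z15.71
G0 X0.00 Y0.00
G1 X27.00 Y0.00
G1 X27.00 Y9.00
G1 X12.00 Y9.00
G1 X12.00 Y21.00
G1 X0.00 Y21.00
G1 X0.00 Y0.00
; layer 6
G0 Z18.86
G0 X0.00 Y0.00
G1 X27.00 Y0.00
G1 X27.00 Y9.00
G1 X12.00 Y9.00
G1 X12.00 Y21.00
G1 X0.00 Y21.00
G1 X0.00 Y0.00
; layer 7
G0 Z22.00
G0 X0.00 Y0.00
G1 X27.00 Y0.00
G1 X27.00 Y9.00
G1 X12.00 Y9.00
G1 X12.00 Y21.00
G1 X0.00 Y21.00
G1 X0.00 Y0.00
M2 ; end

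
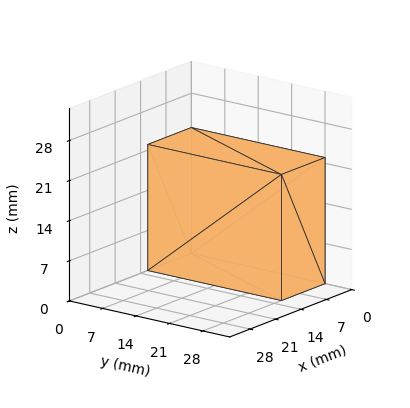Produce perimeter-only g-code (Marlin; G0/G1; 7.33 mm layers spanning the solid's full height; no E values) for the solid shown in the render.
Reading the render: the shape is a rectangular box, roughly 12 × 28 mm footprint and 22 mm tall (dimensions read to the nearest mm from the axis ticks). For the g-code, the solid's height is divided into equal slices at the stated Δz and each level perimeter traced with G1 moves after a G0 lift.

; perimeter-only toolpath
G21 ; units = mm
G90 ; absolute positioning
G28 ; home
; layer 1
G0 Z7.33
G0 X0.00 Y0.00
G1 X12.00 Y0.00
G1 X12.00 Y28.00
G1 X0.00 Y28.00
G1 X0.00 Y0.00
; layer 2
G0 Z14.67
G0 X0.00 Y0.00
G1 X12.00 Y0.00
G1 X12.00 Y28.00
G1 X0.00 Y28.00
G1 X0.00 Y0.00
; layer 3
G0 Z22.00
G0 X0.00 Y0.00
G1 X12.00 Y0.00
G1 X12.00 Y28.00
G1 X0.00 Y28.00
G1 X0.00 Y0.00
M2 ; end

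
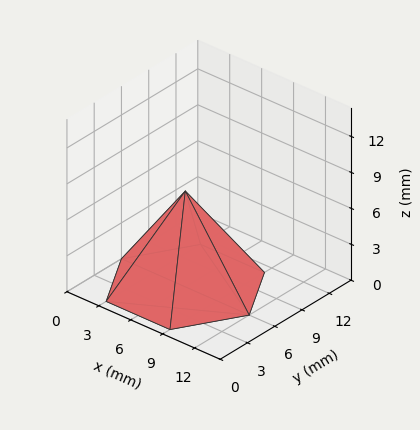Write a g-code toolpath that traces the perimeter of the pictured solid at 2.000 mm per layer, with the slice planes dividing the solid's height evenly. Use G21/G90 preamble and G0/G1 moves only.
Reading the render: the shape is a regular 6-sided pyramid, base circumscribed radius ≈ 6 mm, apex at z ≈ 8 mm (dimensions read to the nearest mm from the axis ticks). For the g-code, the solid's height is divided into equal slices at the stated Δz and each level perimeter traced with G1 moves after a G0 lift.

; perimeter-only toolpath
G21 ; units = mm
G90 ; absolute positioning
G28 ; home
; layer 1
G0 Z2.000
G0 X10.500 Y6.000
G1 X8.250 Y9.897
G1 X3.750 Y9.897
G1 X1.500 Y6.000
G1 X3.750 Y2.103
G1 X8.250 Y2.103
G1 X10.500 Y6.000
; layer 2
G0 Z4.000
G0 X9.000 Y6.000
G1 X7.500 Y8.598
G1 X4.500 Y8.598
G1 X3.000 Y6.000
G1 X4.500 Y3.402
G1 X7.500 Y3.402
G1 X9.000 Y6.000
; layer 3
G0 Z6.000
G0 X7.500 Y6.000
G1 X6.750 Y7.299
G1 X5.250 Y7.299
G1 X4.500 Y6.000
G1 X5.250 Y4.701
G1 X6.750 Y4.701
G1 X7.500 Y6.000
M2 ; end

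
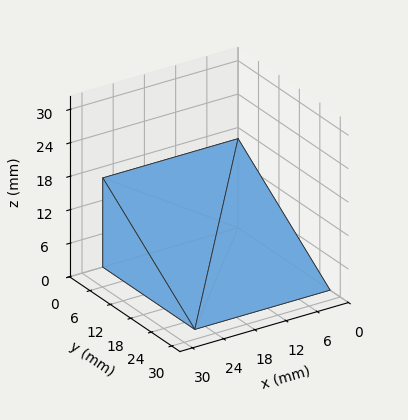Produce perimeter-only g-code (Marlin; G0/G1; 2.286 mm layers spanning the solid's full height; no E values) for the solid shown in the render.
Reading the render: the shape is a wedge (ramp): 26 × 27 mm base, rising to 16 mm along the y=0 edge and sloping linearly to z=0 at y=27 (dimensions read to the nearest mm from the axis ticks). For the g-code, the solid's height is divided into equal slices at the stated Δz and each level perimeter traced with G1 moves after a G0 lift.

; perimeter-only toolpath
G21 ; units = mm
G90 ; absolute positioning
G28 ; home
; layer 1
G0 Z2.286
G0 X0.000 Y0.000
G1 X26.000 Y0.000
G1 X26.000 Y23.143
G1 X0.000 Y23.143
G1 X0.000 Y0.000
; layer 2
G0 Z4.571
G0 X0.000 Y0.000
G1 X26.000 Y0.000
G1 X26.000 Y19.286
G1 X0.000 Y19.286
G1 X0.000 Y0.000
; layer 3
G0 Z6.857
G0 X0.000 Y0.000
G1 X26.000 Y0.000
G1 X26.000 Y15.429
G1 X0.000 Y15.429
G1 X0.000 Y0.000
; layer 4
G0 Z9.143
G0 X0.000 Y0.000
G1 X26.000 Y0.000
G1 X26.000 Y11.571
G1 X0.000 Y11.571
G1 X0.000 Y0.000
; layer 5
G0 Z11.429
G0 X0.000 Y0.000
G1 X26.000 Y0.000
G1 X26.000 Y7.714
G1 X0.000 Y7.714
G1 X0.000 Y0.000
; layer 6
G0 Z13.714
G0 X0.000 Y0.000
G1 X26.000 Y0.000
G1 X26.000 Y3.857
G1 X0.000 Y3.857
G1 X0.000 Y0.000
M2 ; end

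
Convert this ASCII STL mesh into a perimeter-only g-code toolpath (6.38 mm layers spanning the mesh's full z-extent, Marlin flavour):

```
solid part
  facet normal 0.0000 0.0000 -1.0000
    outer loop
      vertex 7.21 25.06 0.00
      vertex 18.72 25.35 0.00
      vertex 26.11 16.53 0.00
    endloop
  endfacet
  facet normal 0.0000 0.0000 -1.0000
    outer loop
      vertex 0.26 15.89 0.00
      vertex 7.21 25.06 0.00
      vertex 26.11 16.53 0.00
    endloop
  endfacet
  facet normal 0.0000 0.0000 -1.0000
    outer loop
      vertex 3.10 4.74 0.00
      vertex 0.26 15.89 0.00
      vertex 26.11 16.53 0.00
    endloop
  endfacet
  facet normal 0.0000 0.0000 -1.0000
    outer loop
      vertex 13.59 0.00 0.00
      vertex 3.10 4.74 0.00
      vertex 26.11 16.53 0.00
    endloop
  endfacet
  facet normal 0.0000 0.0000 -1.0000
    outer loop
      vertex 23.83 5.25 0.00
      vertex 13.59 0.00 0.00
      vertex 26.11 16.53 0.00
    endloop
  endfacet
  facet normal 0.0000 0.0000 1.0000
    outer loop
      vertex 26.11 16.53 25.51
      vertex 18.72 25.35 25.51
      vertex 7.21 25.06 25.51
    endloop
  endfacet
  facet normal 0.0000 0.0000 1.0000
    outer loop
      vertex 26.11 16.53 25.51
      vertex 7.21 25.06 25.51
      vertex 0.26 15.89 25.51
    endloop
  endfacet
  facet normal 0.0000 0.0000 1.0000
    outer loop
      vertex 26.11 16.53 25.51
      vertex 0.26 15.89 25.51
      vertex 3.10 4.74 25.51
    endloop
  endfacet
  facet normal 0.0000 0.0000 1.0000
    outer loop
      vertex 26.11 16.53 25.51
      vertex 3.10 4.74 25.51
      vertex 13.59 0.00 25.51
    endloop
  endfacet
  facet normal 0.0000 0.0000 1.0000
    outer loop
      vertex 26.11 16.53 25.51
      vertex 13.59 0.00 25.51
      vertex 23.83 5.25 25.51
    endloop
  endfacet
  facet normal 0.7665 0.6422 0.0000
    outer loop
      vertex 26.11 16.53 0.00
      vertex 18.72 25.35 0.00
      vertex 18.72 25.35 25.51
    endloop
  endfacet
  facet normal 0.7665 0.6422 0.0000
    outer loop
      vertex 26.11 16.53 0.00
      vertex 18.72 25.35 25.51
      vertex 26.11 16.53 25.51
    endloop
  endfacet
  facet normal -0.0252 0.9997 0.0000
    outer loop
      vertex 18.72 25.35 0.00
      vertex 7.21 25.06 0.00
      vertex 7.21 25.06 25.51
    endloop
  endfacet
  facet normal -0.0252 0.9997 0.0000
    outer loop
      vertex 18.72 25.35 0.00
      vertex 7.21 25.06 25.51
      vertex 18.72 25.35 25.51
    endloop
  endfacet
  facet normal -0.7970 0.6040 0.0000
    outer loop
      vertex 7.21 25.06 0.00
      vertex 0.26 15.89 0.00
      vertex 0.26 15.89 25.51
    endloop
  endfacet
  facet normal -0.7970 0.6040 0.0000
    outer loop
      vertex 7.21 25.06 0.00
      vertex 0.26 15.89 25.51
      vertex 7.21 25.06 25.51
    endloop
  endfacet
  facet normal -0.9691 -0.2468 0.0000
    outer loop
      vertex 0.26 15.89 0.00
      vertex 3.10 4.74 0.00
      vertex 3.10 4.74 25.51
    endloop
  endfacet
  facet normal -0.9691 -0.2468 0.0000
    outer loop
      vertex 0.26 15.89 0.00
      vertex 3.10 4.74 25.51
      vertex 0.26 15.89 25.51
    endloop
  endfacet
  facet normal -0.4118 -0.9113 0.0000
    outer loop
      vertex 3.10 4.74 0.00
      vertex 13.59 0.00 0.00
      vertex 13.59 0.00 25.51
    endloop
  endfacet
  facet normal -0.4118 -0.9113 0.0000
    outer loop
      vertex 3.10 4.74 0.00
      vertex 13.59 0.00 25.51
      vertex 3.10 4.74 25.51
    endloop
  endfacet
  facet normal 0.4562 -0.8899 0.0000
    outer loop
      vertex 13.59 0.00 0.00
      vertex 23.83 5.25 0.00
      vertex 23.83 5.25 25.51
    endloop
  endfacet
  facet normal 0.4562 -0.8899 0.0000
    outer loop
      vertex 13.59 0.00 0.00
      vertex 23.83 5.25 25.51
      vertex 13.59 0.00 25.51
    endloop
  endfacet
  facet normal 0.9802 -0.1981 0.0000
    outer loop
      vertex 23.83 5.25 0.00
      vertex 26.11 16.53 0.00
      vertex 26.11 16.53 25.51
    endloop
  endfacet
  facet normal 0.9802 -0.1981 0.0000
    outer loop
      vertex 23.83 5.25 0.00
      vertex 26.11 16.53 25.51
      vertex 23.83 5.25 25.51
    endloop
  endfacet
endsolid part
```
; perimeter-only toolpath
G21 ; units = mm
G90 ; absolute positioning
G28 ; home
; layer 1
G0 Z6.38
G0 X26.11 Y16.53
G1 X18.72 Y25.35
G1 X7.21 Y25.06
G1 X0.26 Y15.89
G1 X3.10 Y4.74
G1 X13.59 Y0.00
G1 X23.83 Y5.25
G1 X26.11 Y16.53
; layer 2
G0 Z12.76
G0 X26.11 Y16.53
G1 X18.72 Y25.35
G1 X7.21 Y25.06
G1 X0.26 Y15.89
G1 X3.10 Y4.74
G1 X13.59 Y0.00
G1 X23.83 Y5.25
G1 X26.11 Y16.53
; layer 3
G0 Z19.13
G0 X26.11 Y16.53
G1 X18.72 Y25.35
G1 X7.21 Y25.06
G1 X0.26 Y15.89
G1 X3.10 Y4.74
G1 X13.59 Y0.00
G1 X23.83 Y5.25
G1 X26.11 Y16.53
; layer 4
G0 Z25.51
G0 X26.11 Y16.53
G1 X18.72 Y25.35
G1 X7.21 Y25.06
G1 X0.26 Y15.89
G1 X3.10 Y4.74
G1 X13.59 Y0.00
G1 X23.83 Y5.25
G1 X26.11 Y16.53
M2 ; end

The solid is a regular 7-sided prism (a cylinder approximated with 7 flat sides), circumscribed radius ≈ 13.3 mm, height ≈ 25.5 mm. Slicing at Δz = 6.38 mm — 4 equal slices spanning the solid's height, so layer i sits at z = i·h/4 — gives 4 non-empty perimeters. Each is a 7-segment closed polygon; G0 lifts to the layer z and rapids to the start vertex, then G1 traces the edges.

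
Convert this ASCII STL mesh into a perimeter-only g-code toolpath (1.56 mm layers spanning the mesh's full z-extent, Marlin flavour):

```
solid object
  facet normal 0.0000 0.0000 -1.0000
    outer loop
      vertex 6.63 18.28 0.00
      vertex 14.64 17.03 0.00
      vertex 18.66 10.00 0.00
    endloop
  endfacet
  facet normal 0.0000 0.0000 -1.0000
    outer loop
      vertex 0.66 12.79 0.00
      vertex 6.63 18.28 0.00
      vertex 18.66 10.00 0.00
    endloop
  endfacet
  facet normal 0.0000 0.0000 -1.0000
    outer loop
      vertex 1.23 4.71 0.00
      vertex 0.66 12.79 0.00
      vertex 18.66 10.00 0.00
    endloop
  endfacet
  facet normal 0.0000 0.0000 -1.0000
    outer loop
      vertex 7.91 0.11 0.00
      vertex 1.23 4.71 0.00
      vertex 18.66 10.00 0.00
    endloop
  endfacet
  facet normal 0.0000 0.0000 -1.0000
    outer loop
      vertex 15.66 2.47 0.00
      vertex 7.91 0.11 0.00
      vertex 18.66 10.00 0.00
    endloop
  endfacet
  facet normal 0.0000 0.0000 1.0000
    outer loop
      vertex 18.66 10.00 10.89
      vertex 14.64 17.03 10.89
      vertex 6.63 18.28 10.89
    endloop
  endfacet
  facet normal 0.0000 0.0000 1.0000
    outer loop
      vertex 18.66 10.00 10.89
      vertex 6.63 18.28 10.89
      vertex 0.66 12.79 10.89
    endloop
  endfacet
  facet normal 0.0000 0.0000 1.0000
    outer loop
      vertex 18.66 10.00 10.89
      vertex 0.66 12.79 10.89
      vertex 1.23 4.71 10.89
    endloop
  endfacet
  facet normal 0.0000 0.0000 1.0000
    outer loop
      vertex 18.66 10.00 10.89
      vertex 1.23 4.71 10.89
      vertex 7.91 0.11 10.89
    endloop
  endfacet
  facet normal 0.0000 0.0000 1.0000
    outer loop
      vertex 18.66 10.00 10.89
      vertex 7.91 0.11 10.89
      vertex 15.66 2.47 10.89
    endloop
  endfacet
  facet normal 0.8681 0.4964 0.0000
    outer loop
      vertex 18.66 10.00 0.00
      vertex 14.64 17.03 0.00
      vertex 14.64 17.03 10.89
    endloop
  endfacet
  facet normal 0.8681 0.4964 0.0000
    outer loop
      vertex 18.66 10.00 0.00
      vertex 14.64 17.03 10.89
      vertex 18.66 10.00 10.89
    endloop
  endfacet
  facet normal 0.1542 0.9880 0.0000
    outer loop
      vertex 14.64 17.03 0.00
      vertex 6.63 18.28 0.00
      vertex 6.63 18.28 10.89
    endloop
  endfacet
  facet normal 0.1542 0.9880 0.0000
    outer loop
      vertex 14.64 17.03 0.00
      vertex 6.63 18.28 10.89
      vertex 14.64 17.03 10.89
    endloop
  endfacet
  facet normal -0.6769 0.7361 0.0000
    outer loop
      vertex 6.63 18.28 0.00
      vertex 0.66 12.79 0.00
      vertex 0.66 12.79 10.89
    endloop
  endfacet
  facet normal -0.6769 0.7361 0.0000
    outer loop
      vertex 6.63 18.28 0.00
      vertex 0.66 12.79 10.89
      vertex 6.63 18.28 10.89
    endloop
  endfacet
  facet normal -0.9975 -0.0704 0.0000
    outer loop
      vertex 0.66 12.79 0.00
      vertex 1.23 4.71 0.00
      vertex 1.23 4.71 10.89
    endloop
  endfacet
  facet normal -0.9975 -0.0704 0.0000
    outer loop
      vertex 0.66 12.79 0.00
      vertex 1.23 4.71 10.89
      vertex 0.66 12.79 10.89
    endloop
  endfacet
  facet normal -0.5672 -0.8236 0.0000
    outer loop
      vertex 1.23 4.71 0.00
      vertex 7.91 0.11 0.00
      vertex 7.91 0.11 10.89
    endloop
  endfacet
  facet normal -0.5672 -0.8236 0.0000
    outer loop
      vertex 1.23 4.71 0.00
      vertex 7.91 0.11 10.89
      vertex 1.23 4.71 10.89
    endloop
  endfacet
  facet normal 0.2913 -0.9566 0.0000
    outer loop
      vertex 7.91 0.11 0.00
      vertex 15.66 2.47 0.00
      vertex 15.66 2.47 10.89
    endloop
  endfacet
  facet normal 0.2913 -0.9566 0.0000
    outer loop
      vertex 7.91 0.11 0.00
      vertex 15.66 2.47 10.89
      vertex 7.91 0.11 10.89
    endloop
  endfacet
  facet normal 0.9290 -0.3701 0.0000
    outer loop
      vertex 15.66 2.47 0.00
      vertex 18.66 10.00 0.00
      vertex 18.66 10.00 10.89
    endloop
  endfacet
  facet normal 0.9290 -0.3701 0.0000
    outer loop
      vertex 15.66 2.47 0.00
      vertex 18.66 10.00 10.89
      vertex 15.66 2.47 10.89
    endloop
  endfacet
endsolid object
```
; perimeter-only toolpath
G21 ; units = mm
G90 ; absolute positioning
G28 ; home
; layer 1
G0 Z1.56
G0 X18.66 Y10.00
G1 X14.64 Y17.03
G1 X6.63 Y18.28
G1 X0.66 Y12.79
G1 X1.23 Y4.71
G1 X7.91 Y0.11
G1 X15.66 Y2.47
G1 X18.66 Y10.00
; layer 2
G0 Z3.11
G0 X18.66 Y10.00
G1 X14.64 Y17.03
G1 X6.63 Y18.28
G1 X0.66 Y12.79
G1 X1.23 Y4.71
G1 X7.91 Y0.11
G1 X15.66 Y2.47
G1 X18.66 Y10.00
; layer 3
G0 Z4.67
G0 X18.66 Y10.00
G1 X14.64 Y17.03
G1 X6.63 Y18.28
G1 X0.66 Y12.79
G1 X1.23 Y4.71
G1 X7.91 Y0.11
G1 X15.66 Y2.47
G1 X18.66 Y10.00
; layer 4
G0 Z6.22
G0 X18.66 Y10.00
G1 X14.64 Y17.03
G1 X6.63 Y18.28
G1 X0.66 Y12.79
G1 X1.23 Y4.71
G1 X7.91 Y0.11
G1 X15.66 Y2.47
G1 X18.66 Y10.00
; layer 5
G0 Z7.78
G0 X18.66 Y10.00
G1 X14.64 Y17.03
G1 X6.63 Y18.28
G1 X0.66 Y12.79
G1 X1.23 Y4.71
G1 X7.91 Y0.11
G1 X15.66 Y2.47
G1 X18.66 Y10.00
; layer 6
G0 Z9.33
G0 X18.66 Y10.00
G1 X14.64 Y17.03
G1 X6.63 Y18.28
G1 X0.66 Y12.79
G1 X1.23 Y4.71
G1 X7.91 Y0.11
G1 X15.66 Y2.47
G1 X18.66 Y10.00
; layer 7
G0 Z10.89
G0 X18.66 Y10.00
G1 X14.64 Y17.03
G1 X6.63 Y18.28
G1 X0.66 Y12.79
G1 X1.23 Y4.71
G1 X7.91 Y0.11
G1 X15.66 Y2.47
G1 X18.66 Y10.00
M2 ; end

The solid is a regular 7-sided prism (a cylinder approximated with 7 flat sides), circumscribed radius ≈ 9.34 mm, height ≈ 10.9 mm. Slicing at Δz = 1.56 mm — 7 equal slices spanning the solid's height, so layer i sits at z = i·h/7 — gives 7 non-empty perimeters. Each is a 7-segment closed polygon; G0 lifts to the layer z and rapids to the start vertex, then G1 traces the edges.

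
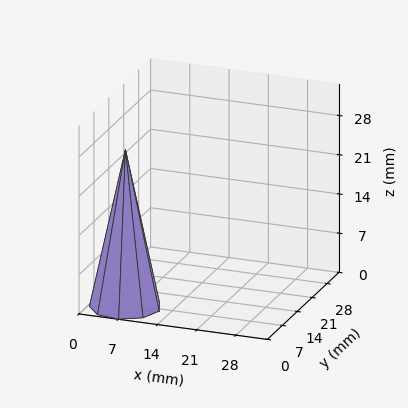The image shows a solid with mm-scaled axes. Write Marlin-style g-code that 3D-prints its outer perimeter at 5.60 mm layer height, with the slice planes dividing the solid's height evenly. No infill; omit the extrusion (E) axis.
Reading the render: the shape is a regular 9-sided pyramid, base circumscribed radius ≈ 6 mm, apex at z ≈ 28 mm (dimensions read to the nearest mm from the axis ticks). For the g-code, the solid's height is divided into equal slices at the stated Δz and each level perimeter traced with G1 moves after a G0 lift.

; perimeter-only toolpath
G21 ; units = mm
G90 ; absolute positioning
G28 ; home
; layer 1
G0 Z5.60
G0 X10.80 Y6.00
G1 X9.68 Y9.09
G1 X6.83 Y10.73
G1 X3.60 Y10.16
G1 X1.49 Y7.64
G1 X1.49 Y4.36
G1 X3.60 Y1.84
G1 X6.83 Y1.27
G1 X9.68 Y2.91
G1 X10.80 Y6.00
; layer 2
G0 Z11.20
G0 X9.60 Y6.00
G1 X8.76 Y8.32
G1 X6.62 Y9.55
G1 X4.20 Y9.12
G1 X2.62 Y7.23
G1 X2.62 Y4.77
G1 X4.20 Y2.88
G1 X6.62 Y2.45
G1 X8.76 Y3.68
G1 X9.60 Y6.00
; layer 3
G0 Z16.80
G0 X8.40 Y6.00
G1 X7.84 Y7.54
G1 X6.42 Y8.36
G1 X4.80 Y8.08
G1 X3.74 Y6.82
G1 X3.74 Y5.18
G1 X4.80 Y3.92
G1 X6.42 Y3.64
G1 X7.84 Y4.46
G1 X8.40 Y6.00
; layer 4
G0 Z22.40
G0 X7.20 Y6.00
G1 X6.92 Y6.77
G1 X6.21 Y7.18
G1 X5.40 Y7.04
G1 X4.87 Y6.41
G1 X4.87 Y5.59
G1 X5.40 Y4.96
G1 X6.21 Y4.82
G1 X6.92 Y5.23
G1 X7.20 Y6.00
M2 ; end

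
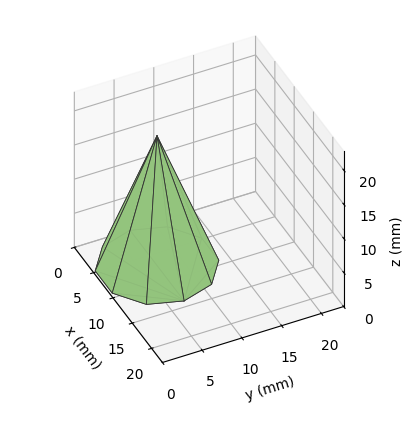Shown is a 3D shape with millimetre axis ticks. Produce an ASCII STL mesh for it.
Reading the render: the shape is a regular 10-sided pyramid, base circumscribed radius ≈ 7 mm, apex at z ≈ 19 mm (dimensions read to the nearest mm from the axis ticks). For the STL, each face is triangulated and given an outward normal.

solid part
  facet normal 0.0000 0.0000 -1.0000
    outer loop
      vertex 9.2 13.7 0.0
      vertex 12.7 11.1 0.0
      vertex 14.0 7.0 0.0
    endloop
  endfacet
  facet normal 0.0000 0.0000 -1.0000
    outer loop
      vertex 4.8 13.7 0.0
      vertex 9.2 13.7 0.0
      vertex 14.0 7.0 0.0
    endloop
  endfacet
  facet normal 0.0000 0.0000 -1.0000
    outer loop
      vertex 1.3 11.1 0.0
      vertex 4.8 13.7 0.0
      vertex 14.0 7.0 0.0
    endloop
  endfacet
  facet normal 0.0000 0.0000 -1.0000
    outer loop
      vertex 0.0 7.0 0.0
      vertex 1.3 11.1 0.0
      vertex 14.0 7.0 0.0
    endloop
  endfacet
  facet normal 0.0000 0.0000 -1.0000
    outer loop
      vertex 1.3 2.9 0.0
      vertex 0.0 7.0 0.0
      vertex 14.0 7.0 0.0
    endloop
  endfacet
  facet normal 0.0000 0.0000 -1.0000
    outer loop
      vertex 4.8 0.3 0.0
      vertex 1.3 2.9 0.0
      vertex 14.0 7.0 0.0
    endloop
  endfacet
  facet normal 0.0000 0.0000 -1.0000
    outer loop
      vertex 9.2 0.3 0.0
      vertex 4.8 0.3 0.0
      vertex 14.0 7.0 0.0
    endloop
  endfacet
  facet normal 0.0000 0.0000 -1.0000
    outer loop
      vertex 12.7 2.9 0.0
      vertex 9.2 0.3 0.0
      vertex 14.0 7.0 0.0
    endloop
  endfacet
  facet normal 0.8994 0.2852 0.3314
    outer loop
      vertex 14.0 7.0 0.0
      vertex 12.7 11.1 0.0
      vertex 7.0 7.0 19.0
    endloop
  endfacet
  facet normal 0.5625 0.7572 0.3321
    outer loop
      vertex 12.7 11.1 0.0
      vertex 9.2 13.7 0.0
      vertex 7.0 7.0 19.0
    endloop
  endfacet
  facet normal 0.0000 0.9431 0.3326
    outer loop
      vertex 9.2 13.7 0.0
      vertex 4.8 13.7 0.0
      vertex 7.0 7.0 19.0
    endloop
  endfacet
  facet normal -0.5625 0.7572 0.3321
    outer loop
      vertex 4.8 13.7 0.0
      vertex 1.3 11.1 0.0
      vertex 7.0 7.0 19.0
    endloop
  endfacet
  facet normal -0.8994 0.2852 0.3314
    outer loop
      vertex 1.3 11.1 0.0
      vertex 0.0 7.0 0.0
      vertex 7.0 7.0 19.0
    endloop
  endfacet
  facet normal -0.8994 -0.2852 0.3314
    outer loop
      vertex 0.0 7.0 0.0
      vertex 1.3 2.9 0.0
      vertex 7.0 7.0 19.0
    endloop
  endfacet
  facet normal -0.5625 -0.7572 0.3321
    outer loop
      vertex 1.3 2.9 0.0
      vertex 4.8 0.3 0.0
      vertex 7.0 7.0 19.0
    endloop
  endfacet
  facet normal 0.0000 -0.9431 0.3326
    outer loop
      vertex 4.8 0.3 0.0
      vertex 9.2 0.3 0.0
      vertex 7.0 7.0 19.0
    endloop
  endfacet
  facet normal 0.5625 -0.7572 0.3321
    outer loop
      vertex 9.2 0.3 0.0
      vertex 12.7 2.9 0.0
      vertex 7.0 7.0 19.0
    endloop
  endfacet
  facet normal 0.8994 -0.2852 0.3314
    outer loop
      vertex 12.7 2.9 0.0
      vertex 14.0 7.0 0.0
      vertex 7.0 7.0 19.0
    endloop
  endfacet
endsolid part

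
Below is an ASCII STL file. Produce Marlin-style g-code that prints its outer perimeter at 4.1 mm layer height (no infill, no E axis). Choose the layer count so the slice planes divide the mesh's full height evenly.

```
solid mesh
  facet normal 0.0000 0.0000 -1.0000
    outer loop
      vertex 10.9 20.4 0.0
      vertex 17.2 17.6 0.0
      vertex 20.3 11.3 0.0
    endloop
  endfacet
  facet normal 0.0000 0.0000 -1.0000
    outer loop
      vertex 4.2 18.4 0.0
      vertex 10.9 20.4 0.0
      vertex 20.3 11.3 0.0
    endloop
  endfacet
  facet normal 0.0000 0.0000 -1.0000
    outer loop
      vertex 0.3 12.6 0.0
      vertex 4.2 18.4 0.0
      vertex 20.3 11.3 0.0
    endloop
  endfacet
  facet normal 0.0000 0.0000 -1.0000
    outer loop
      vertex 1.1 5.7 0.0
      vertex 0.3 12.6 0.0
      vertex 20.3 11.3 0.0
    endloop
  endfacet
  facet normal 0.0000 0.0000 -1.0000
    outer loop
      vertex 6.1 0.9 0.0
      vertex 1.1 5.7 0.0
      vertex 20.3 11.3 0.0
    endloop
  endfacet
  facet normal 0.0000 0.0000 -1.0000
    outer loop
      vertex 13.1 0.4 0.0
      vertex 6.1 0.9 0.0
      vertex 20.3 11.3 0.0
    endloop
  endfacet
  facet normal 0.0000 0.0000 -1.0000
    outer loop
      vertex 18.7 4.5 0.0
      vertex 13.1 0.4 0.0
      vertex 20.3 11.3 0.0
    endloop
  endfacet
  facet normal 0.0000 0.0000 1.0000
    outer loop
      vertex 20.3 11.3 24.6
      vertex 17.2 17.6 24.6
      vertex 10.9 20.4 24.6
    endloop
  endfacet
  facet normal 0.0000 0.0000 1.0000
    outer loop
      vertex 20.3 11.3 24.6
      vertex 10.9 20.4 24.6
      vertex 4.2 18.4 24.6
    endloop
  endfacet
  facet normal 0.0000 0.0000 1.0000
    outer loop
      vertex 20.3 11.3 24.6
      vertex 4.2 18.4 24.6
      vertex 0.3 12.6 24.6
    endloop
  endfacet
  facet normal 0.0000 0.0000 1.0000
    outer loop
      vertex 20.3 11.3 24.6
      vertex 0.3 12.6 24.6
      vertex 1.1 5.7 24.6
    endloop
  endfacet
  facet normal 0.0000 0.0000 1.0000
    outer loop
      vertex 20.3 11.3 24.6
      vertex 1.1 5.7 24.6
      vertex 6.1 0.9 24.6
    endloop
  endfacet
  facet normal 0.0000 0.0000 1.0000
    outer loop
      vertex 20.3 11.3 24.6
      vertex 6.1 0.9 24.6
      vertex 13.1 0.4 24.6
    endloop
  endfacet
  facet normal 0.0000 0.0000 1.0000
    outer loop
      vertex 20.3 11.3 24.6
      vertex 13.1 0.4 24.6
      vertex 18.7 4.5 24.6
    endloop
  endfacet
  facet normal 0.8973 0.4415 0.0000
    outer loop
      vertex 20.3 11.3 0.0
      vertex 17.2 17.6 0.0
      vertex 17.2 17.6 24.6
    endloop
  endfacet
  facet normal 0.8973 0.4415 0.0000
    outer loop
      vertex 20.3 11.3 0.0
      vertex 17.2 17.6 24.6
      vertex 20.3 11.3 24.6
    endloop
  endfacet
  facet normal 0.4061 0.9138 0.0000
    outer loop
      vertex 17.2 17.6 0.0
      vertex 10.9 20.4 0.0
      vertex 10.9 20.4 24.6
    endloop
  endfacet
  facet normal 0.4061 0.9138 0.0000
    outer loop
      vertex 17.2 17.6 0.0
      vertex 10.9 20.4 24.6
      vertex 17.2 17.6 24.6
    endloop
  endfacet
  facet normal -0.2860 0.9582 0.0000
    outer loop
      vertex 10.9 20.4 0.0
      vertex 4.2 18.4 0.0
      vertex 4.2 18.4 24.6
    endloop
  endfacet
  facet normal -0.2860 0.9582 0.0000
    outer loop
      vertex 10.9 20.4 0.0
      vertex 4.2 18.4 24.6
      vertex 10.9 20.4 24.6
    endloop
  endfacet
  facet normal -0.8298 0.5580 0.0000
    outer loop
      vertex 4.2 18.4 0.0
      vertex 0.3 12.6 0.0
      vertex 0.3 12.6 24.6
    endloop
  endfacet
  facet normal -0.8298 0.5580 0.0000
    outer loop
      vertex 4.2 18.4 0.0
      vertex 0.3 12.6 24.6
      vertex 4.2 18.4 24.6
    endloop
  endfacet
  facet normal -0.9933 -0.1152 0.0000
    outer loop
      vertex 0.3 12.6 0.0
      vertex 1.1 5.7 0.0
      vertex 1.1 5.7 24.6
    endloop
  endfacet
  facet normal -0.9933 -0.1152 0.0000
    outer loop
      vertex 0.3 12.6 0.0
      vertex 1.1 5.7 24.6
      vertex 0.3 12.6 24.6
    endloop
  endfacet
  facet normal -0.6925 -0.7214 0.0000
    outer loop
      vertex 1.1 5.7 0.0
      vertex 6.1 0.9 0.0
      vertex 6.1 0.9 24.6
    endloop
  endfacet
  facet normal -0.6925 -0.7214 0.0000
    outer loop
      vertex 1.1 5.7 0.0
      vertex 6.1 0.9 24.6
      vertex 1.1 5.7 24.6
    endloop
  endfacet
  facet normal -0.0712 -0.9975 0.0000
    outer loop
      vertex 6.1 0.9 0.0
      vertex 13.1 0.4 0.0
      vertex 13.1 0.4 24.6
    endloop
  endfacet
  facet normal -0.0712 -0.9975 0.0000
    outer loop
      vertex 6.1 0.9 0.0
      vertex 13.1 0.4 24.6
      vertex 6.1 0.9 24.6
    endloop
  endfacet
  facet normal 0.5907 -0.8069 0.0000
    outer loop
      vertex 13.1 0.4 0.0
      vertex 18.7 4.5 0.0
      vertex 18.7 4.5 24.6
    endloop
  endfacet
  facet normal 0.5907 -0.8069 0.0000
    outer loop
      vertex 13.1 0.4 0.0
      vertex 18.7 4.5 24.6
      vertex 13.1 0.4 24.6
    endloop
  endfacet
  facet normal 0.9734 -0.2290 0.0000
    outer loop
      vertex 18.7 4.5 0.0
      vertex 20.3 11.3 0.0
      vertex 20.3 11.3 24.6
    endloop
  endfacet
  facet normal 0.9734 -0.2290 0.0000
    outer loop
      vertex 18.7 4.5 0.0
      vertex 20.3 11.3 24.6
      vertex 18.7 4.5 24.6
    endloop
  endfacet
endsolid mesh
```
; perimeter-only toolpath
G21 ; units = mm
G90 ; absolute positioning
G28 ; home
; layer 1
G0 Z4.1
G0 X20.3 Y11.3
G1 X17.2 Y17.6
G1 X10.9 Y20.4
G1 X4.2 Y18.4
G1 X0.3 Y12.6
G1 X1.1 Y5.7
G1 X6.1 Y0.9
G1 X13.1 Y0.4
G1 X18.7 Y4.5
G1 X20.3 Y11.3
; layer 2
G0 Z8.2
G0 X20.3 Y11.3
G1 X17.2 Y17.6
G1 X10.9 Y20.4
G1 X4.2 Y18.4
G1 X0.3 Y12.6
G1 X1.1 Y5.7
G1 X6.1 Y0.9
G1 X13.1 Y0.4
G1 X18.7 Y4.5
G1 X20.3 Y11.3
; layer 3
G0 Z12.3
G0 X20.3 Y11.3
G1 X17.2 Y17.6
G1 X10.9 Y20.4
G1 X4.2 Y18.4
G1 X0.3 Y12.6
G1 X1.1 Y5.7
G1 X6.1 Y0.9
G1 X13.1 Y0.4
G1 X18.7 Y4.5
G1 X20.3 Y11.3
; layer 4
G0 Z16.4
G0 X20.3 Y11.3
G1 X17.2 Y17.6
G1 X10.9 Y20.4
G1 X4.2 Y18.4
G1 X0.3 Y12.6
G1 X1.1 Y5.7
G1 X6.1 Y0.9
G1 X13.1 Y0.4
G1 X18.7 Y4.5
G1 X20.3 Y11.3
; layer 5
G0 Z20.5
G0 X20.3 Y11.3
G1 X17.2 Y17.6
G1 X10.9 Y20.4
G1 X4.2 Y18.4
G1 X0.3 Y12.6
G1 X1.1 Y5.7
G1 X6.1 Y0.9
G1 X13.1 Y0.4
G1 X18.7 Y4.5
G1 X20.3 Y11.3
; layer 6
G0 Z24.6
G0 X20.3 Y11.3
G1 X17.2 Y17.6
G1 X10.9 Y20.4
G1 X4.2 Y18.4
G1 X0.3 Y12.6
G1 X1.1 Y5.7
G1 X6.1 Y0.9
G1 X13.1 Y0.4
G1 X18.7 Y4.5
G1 X20.3 Y11.3
M2 ; end

The solid is a regular 9-sided prism (a cylinder approximated with 9 flat sides), circumscribed radius ≈ 10.2 mm, height ≈ 24.6 mm. Slicing at Δz = 4.1 mm — 6 equal slices spanning the solid's height, so layer i sits at z = i·h/6 — gives 6 non-empty perimeters. Each is a 9-segment closed polygon; G0 lifts to the layer z and rapids to the start vertex, then G1 traces the edges.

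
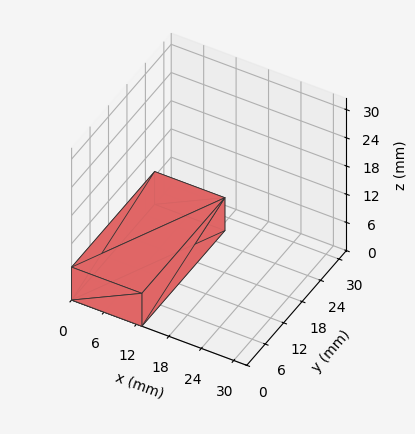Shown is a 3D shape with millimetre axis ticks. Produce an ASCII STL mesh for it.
Reading the render: the shape is a rectangular box, roughly 13 × 27 mm footprint and 7 mm tall (dimensions read to the nearest mm from the axis ticks). For the STL, each face is triangulated and given an outward normal.

solid part
  facet normal 0.0000 0.0000 -1.0000
    outer loop
      vertex 13.000 27.000 0.000
      vertex 13.000 0.000 0.000
      vertex 0.000 0.000 0.000
    endloop
  endfacet
  facet normal 0.0000 0.0000 -1.0000
    outer loop
      vertex 0.000 27.000 0.000
      vertex 13.000 27.000 0.000
      vertex 0.000 0.000 0.000
    endloop
  endfacet
  facet normal 0.0000 0.0000 1.0000
    outer loop
      vertex 0.000 0.000 7.000
      vertex 13.000 0.000 7.000
      vertex 13.000 27.000 7.000
    endloop
  endfacet
  facet normal 0.0000 0.0000 1.0000
    outer loop
      vertex 0.000 0.000 7.000
      vertex 13.000 27.000 7.000
      vertex 0.000 27.000 7.000
    endloop
  endfacet
  facet normal 0.0000 -1.0000 0.0000
    outer loop
      vertex 0.000 0.000 0.000
      vertex 13.000 0.000 0.000
      vertex 13.000 0.000 7.000
    endloop
  endfacet
  facet normal 0.0000 -1.0000 0.0000
    outer loop
      vertex 0.000 0.000 0.000
      vertex 13.000 0.000 7.000
      vertex 0.000 0.000 7.000
    endloop
  endfacet
  facet normal 0.0000 1.0000 0.0000
    outer loop
      vertex 13.000 27.000 7.000
      vertex 13.000 27.000 0.000
      vertex 0.000 27.000 0.000
    endloop
  endfacet
  facet normal 0.0000 1.0000 0.0000
    outer loop
      vertex 0.000 27.000 7.000
      vertex 13.000 27.000 7.000
      vertex 0.000 27.000 0.000
    endloop
  endfacet
  facet normal -1.0000 0.0000 0.0000
    outer loop
      vertex 0.000 27.000 7.000
      vertex 0.000 27.000 0.000
      vertex 0.000 0.000 0.000
    endloop
  endfacet
  facet normal -1.0000 0.0000 0.0000
    outer loop
      vertex 0.000 0.000 7.000
      vertex 0.000 27.000 7.000
      vertex 0.000 0.000 0.000
    endloop
  endfacet
  facet normal 1.0000 0.0000 0.0000
    outer loop
      vertex 13.000 0.000 0.000
      vertex 13.000 27.000 0.000
      vertex 13.000 27.000 7.000
    endloop
  endfacet
  facet normal 1.0000 0.0000 0.0000
    outer loop
      vertex 13.000 0.000 0.000
      vertex 13.000 27.000 7.000
      vertex 13.000 0.000 7.000
    endloop
  endfacet
endsolid part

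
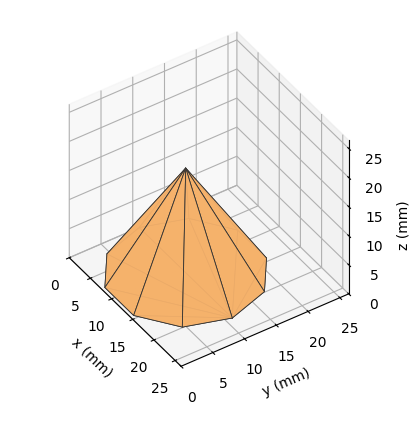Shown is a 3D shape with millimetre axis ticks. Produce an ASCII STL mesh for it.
Reading the render: the shape is a regular 10-sided pyramid, base circumscribed radius ≈ 11 mm, apex at z ≈ 18 mm (dimensions read to the nearest mm from the axis ticks). For the STL, each face is triangulated and given an outward normal.

solid part
  facet normal 0.0000 0.0000 -1.0000
    outer loop
      vertex 14.399 21.462 0.000
      vertex 19.899 17.466 0.000
      vertex 22.000 11.000 0.000
    endloop
  endfacet
  facet normal 0.0000 0.0000 -1.0000
    outer loop
      vertex 7.601 21.462 0.000
      vertex 14.399 21.462 0.000
      vertex 22.000 11.000 0.000
    endloop
  endfacet
  facet normal 0.0000 0.0000 -1.0000
    outer loop
      vertex 2.101 17.466 0.000
      vertex 7.601 21.462 0.000
      vertex 22.000 11.000 0.000
    endloop
  endfacet
  facet normal 0.0000 0.0000 -1.0000
    outer loop
      vertex 0.000 11.000 0.000
      vertex 2.101 17.466 0.000
      vertex 22.000 11.000 0.000
    endloop
  endfacet
  facet normal 0.0000 0.0000 -1.0000
    outer loop
      vertex 2.101 4.534 0.000
      vertex 0.000 11.000 0.000
      vertex 22.000 11.000 0.000
    endloop
  endfacet
  facet normal 0.0000 0.0000 -1.0000
    outer loop
      vertex 7.601 0.538 0.000
      vertex 2.101 4.534 0.000
      vertex 22.000 11.000 0.000
    endloop
  endfacet
  facet normal 0.0000 0.0000 -1.0000
    outer loop
      vertex 14.399 0.538 0.000
      vertex 7.601 0.538 0.000
      vertex 22.000 11.000 0.000
    endloop
  endfacet
  facet normal 0.0000 0.0000 -1.0000
    outer loop
      vertex 19.899 4.534 0.000
      vertex 14.399 0.538 0.000
      vertex 22.000 11.000 0.000
    endloop
  endfacet
  facet normal 0.8223 0.2672 0.5025
    outer loop
      vertex 22.000 11.000 0.000
      vertex 19.899 17.466 0.000
      vertex 11.000 11.000 18.000
    endloop
  endfacet
  facet normal 0.5082 0.6995 0.5025
    outer loop
      vertex 19.899 17.466 0.000
      vertex 14.399 21.462 0.000
      vertex 11.000 11.000 18.000
    endloop
  endfacet
  facet normal 0.0000 0.8646 0.5025
    outer loop
      vertex 14.399 21.462 0.000
      vertex 7.601 21.462 0.000
      vertex 11.000 11.000 18.000
    endloop
  endfacet
  facet normal -0.5082 0.6995 0.5025
    outer loop
      vertex 7.601 21.462 0.000
      vertex 2.101 17.466 0.000
      vertex 11.000 11.000 18.000
    endloop
  endfacet
  facet normal -0.8223 0.2672 0.5025
    outer loop
      vertex 2.101 17.466 0.000
      vertex 0.000 11.000 0.000
      vertex 11.000 11.000 18.000
    endloop
  endfacet
  facet normal -0.8223 -0.2672 0.5025
    outer loop
      vertex 0.000 11.000 0.000
      vertex 2.101 4.534 0.000
      vertex 11.000 11.000 18.000
    endloop
  endfacet
  facet normal -0.5082 -0.6995 0.5025
    outer loop
      vertex 2.101 4.534 0.000
      vertex 7.601 0.538 0.000
      vertex 11.000 11.000 18.000
    endloop
  endfacet
  facet normal 0.0000 -0.8646 0.5025
    outer loop
      vertex 7.601 0.538 0.000
      vertex 14.399 0.538 0.000
      vertex 11.000 11.000 18.000
    endloop
  endfacet
  facet normal 0.5082 -0.6995 0.5025
    outer loop
      vertex 14.399 0.538 0.000
      vertex 19.899 4.534 0.000
      vertex 11.000 11.000 18.000
    endloop
  endfacet
  facet normal 0.8223 -0.2672 0.5025
    outer loop
      vertex 19.899 4.534 0.000
      vertex 22.000 11.000 0.000
      vertex 11.000 11.000 18.000
    endloop
  endfacet
endsolid part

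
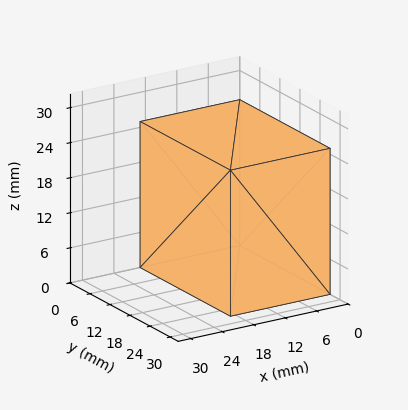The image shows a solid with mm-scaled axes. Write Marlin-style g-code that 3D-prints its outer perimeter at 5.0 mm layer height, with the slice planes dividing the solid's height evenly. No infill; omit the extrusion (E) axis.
Reading the render: the shape is a rectangular box, roughly 19 × 27 mm footprint and 25 mm tall (dimensions read to the nearest mm from the axis ticks). For the g-code, the solid's height is divided into equal slices at the stated Δz and each level perimeter traced with G1 moves after a G0 lift.

; perimeter-only toolpath
G21 ; units = mm
G90 ; absolute positioning
G28 ; home
; layer 1
G0 Z5.0
G0 X0.0 Y0.0
G1 X19.0 Y0.0
G1 X19.0 Y27.0
G1 X0.0 Y27.0
G1 X0.0 Y0.0
; layer 2
G0 Z10.0
G0 X0.0 Y0.0
G1 X19.0 Y0.0
G1 X19.0 Y27.0
G1 X0.0 Y27.0
G1 X0.0 Y0.0
; layer 3
G0 Z15.0
G0 X0.0 Y0.0
G1 X19.0 Y0.0
G1 X19.0 Y27.0
G1 X0.0 Y27.0
G1 X0.0 Y0.0
; layer 4
G0 Z20.0
G0 X0.0 Y0.0
G1 X19.0 Y0.0
G1 X19.0 Y27.0
G1 X0.0 Y27.0
G1 X0.0 Y0.0
; layer 5
G0 Z25.0
G0 X0.0 Y0.0
G1 X19.0 Y0.0
G1 X19.0 Y27.0
G1 X0.0 Y27.0
G1 X0.0 Y0.0
M2 ; end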